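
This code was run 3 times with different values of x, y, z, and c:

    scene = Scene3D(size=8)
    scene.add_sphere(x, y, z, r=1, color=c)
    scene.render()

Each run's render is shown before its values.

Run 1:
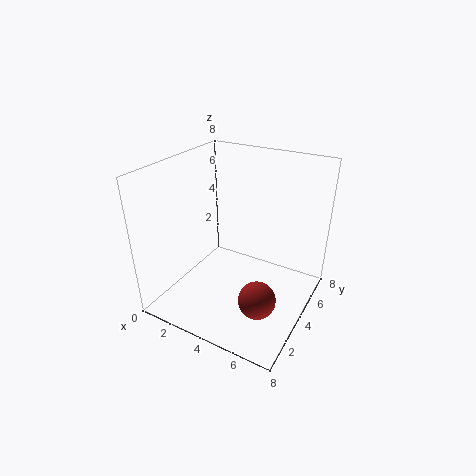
x = 6; y = 2.5; z = 1.5; c = 'brown'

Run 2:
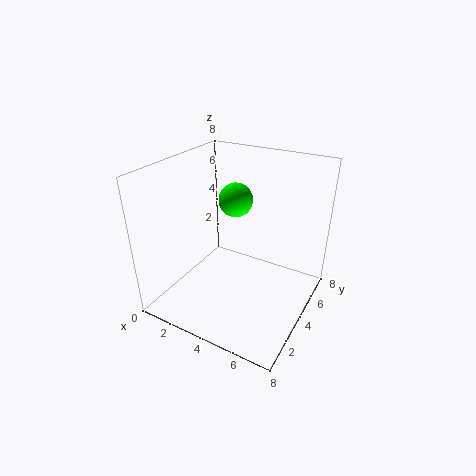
x = 3; y = 5.5; z = 5.5; c = 'lime'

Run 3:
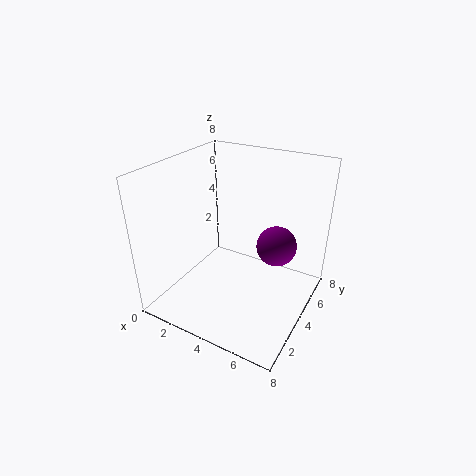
x = 6.5; y = 3.5; z = 4.5; c = 'purple'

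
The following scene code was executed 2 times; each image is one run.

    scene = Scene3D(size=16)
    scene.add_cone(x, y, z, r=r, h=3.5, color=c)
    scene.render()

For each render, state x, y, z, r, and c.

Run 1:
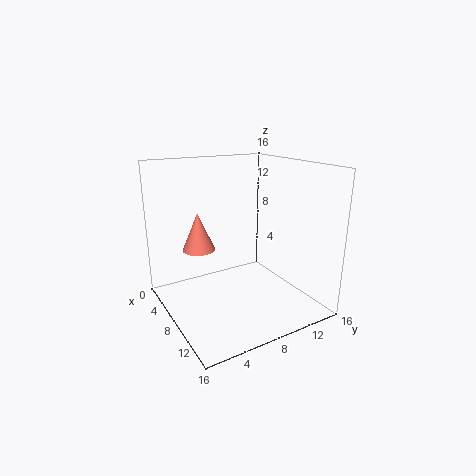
x = 11, y = 2, z = 9, r = 1.5, c = 'salmon'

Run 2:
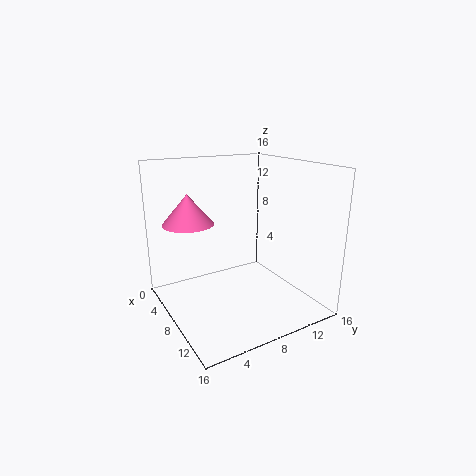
x = 3.5, y = 4, z = 9, r = 3, c = 'hotpink'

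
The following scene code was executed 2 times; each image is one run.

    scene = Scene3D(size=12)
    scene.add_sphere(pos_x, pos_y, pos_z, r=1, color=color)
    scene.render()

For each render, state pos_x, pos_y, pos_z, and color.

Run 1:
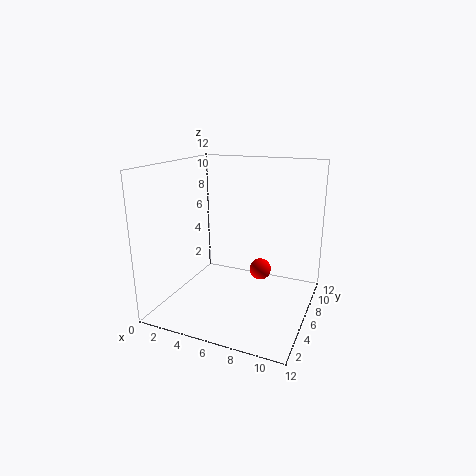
pos_x = 7, pos_y = 9, pos_z = 2, color = 'red'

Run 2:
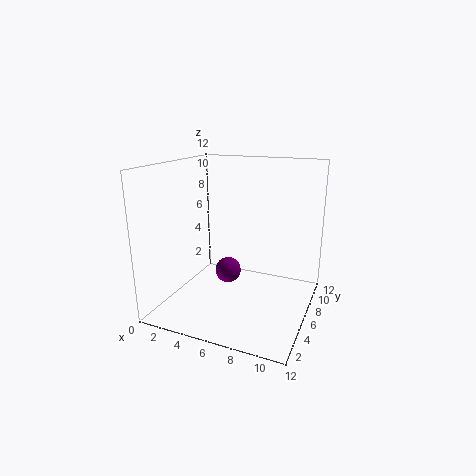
pos_x = 6, pos_y = 4, pos_z = 4, color = 'purple'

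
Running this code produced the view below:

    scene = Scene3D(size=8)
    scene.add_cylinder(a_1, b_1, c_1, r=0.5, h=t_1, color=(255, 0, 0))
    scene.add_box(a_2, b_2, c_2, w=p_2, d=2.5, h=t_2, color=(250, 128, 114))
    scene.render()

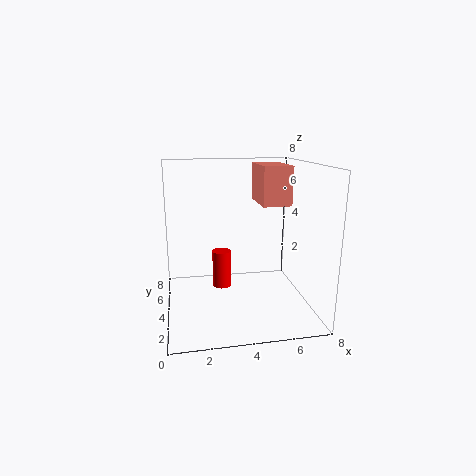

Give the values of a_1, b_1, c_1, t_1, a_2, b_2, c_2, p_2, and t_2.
a_1 = 3, b_1 = 3.5, c_1 = 1.5, t_1 = 2, a_2 = 5, b_2 = 2.5, c_2 = 6, p_2 = 1.5, t_2 = 2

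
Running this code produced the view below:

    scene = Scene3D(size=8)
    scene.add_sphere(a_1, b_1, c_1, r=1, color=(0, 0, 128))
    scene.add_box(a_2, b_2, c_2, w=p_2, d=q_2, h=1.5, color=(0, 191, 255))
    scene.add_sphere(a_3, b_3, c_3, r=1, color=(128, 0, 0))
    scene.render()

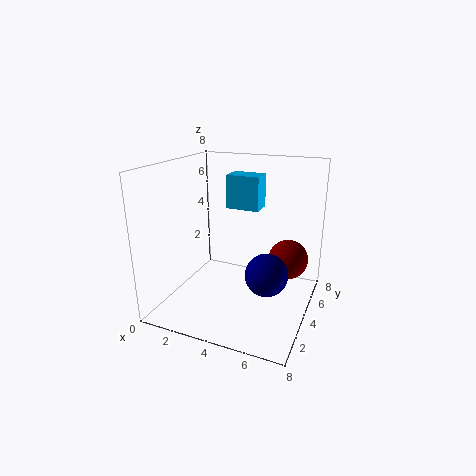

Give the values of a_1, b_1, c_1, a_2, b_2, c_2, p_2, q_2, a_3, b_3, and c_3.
a_1 = 6.5
b_1 = 1.5
c_1 = 3.5
a_2 = 4.5
b_2 = 1.5
c_2 = 6.5
p_2 = 1.5
q_2 = 1
a_3 = 7
b_3 = 3.5
c_3 = 3.5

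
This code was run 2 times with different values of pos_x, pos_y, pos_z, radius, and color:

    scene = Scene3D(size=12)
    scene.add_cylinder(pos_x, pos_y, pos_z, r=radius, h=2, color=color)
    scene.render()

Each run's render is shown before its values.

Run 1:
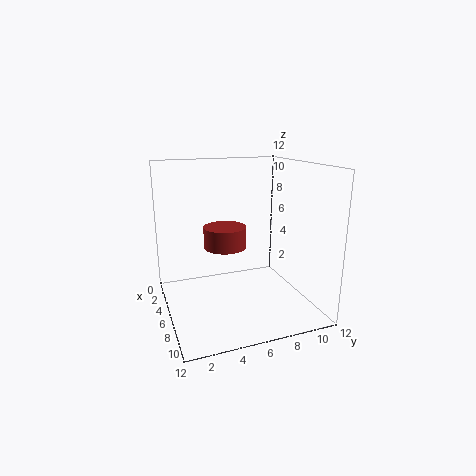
pos_x = 2.5, pos_y = 6, pos_z = 4, radius = 2, color = 'brown'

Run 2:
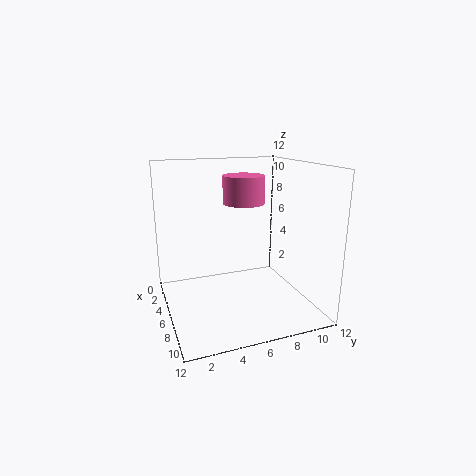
pos_x = 8.5, pos_y = 5.5, pos_z = 9.5, radius = 1.5, color = 'hotpink'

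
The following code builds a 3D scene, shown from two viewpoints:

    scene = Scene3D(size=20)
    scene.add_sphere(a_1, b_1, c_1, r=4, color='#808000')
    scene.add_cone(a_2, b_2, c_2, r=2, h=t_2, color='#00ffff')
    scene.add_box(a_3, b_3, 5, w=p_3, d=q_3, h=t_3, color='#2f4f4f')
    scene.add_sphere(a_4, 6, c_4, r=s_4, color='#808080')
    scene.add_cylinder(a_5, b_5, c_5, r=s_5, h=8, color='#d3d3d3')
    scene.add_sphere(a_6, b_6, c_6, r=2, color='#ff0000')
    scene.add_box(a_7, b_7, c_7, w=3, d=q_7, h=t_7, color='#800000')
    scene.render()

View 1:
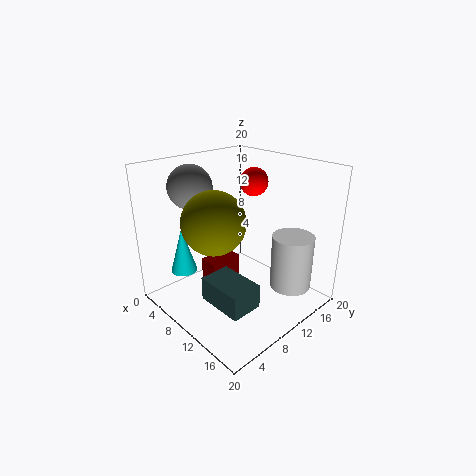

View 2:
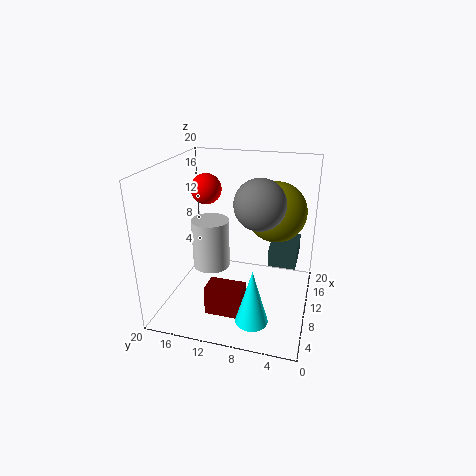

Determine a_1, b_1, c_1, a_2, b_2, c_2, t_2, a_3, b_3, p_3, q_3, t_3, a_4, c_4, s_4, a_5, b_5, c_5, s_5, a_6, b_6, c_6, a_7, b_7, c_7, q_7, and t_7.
a_1 = 11; b_1 = 5; c_1 = 14; a_2 = 2; b_2 = 6; c_2 = 3; t_2 = 7; a_3 = 12; b_3 = 2; p_3 = 6; q_3 = 4; t_3 = 3; a_4 = 5; c_4 = 17; s_4 = 3; a_5 = 15; b_5 = 16; c_5 = 2; s_5 = 3; a_6 = 9; b_6 = 14; c_6 = 17; a_7 = 4; b_7 = 8; c_7 = 1; q_7 = 5; t_7 = 4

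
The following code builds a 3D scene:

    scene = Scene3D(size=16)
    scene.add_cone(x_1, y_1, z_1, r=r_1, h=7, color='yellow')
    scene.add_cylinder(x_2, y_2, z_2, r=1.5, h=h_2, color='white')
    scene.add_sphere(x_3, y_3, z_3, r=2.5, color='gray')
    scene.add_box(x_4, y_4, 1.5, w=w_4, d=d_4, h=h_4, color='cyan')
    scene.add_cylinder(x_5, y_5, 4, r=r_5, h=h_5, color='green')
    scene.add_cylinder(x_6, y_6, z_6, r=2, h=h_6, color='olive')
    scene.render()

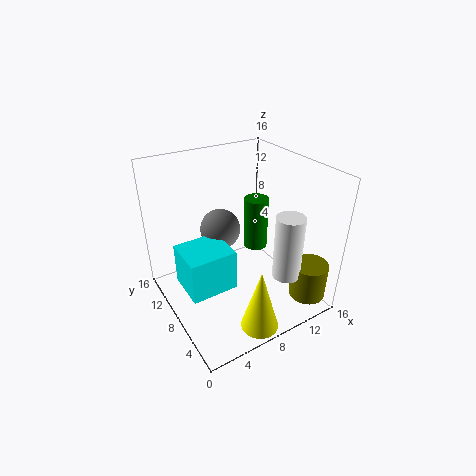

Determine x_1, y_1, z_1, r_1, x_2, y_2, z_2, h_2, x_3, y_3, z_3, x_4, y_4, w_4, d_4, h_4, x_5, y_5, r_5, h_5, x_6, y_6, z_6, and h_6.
x_1 = 7
y_1 = 2
z_1 = 0.5
r_1 = 2
x_2 = 11
y_2 = 3
z_2 = 5
h_2 = 7
x_3 = 8.5
y_3 = 13
z_3 = 6.5
x_4 = 2
y_4 = 7.5
w_4 = 5.5
d_4 = 5
h_4 = 5
x_5 = 12.5
y_5 = 11
r_5 = 1.5
h_5 = 6.5
x_6 = 13.5
y_6 = 2
z_6 = 2
h_6 = 4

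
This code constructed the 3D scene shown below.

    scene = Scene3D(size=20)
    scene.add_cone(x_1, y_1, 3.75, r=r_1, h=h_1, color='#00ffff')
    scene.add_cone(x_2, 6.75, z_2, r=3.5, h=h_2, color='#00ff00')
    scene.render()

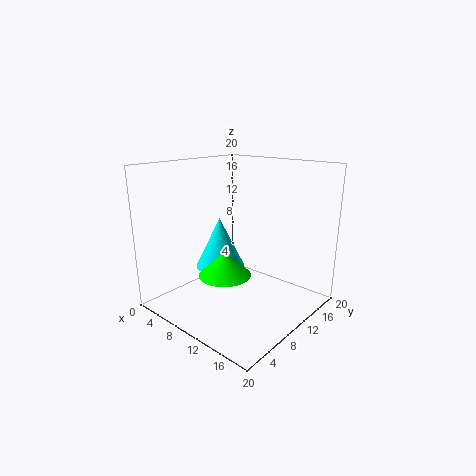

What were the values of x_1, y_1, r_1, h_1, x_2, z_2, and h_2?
x_1 = 4.75, y_1 = 11.75, r_1 = 3.75, h_1 = 7.75, x_2 = 10.5, z_2 = 5.75, h_2 = 3.25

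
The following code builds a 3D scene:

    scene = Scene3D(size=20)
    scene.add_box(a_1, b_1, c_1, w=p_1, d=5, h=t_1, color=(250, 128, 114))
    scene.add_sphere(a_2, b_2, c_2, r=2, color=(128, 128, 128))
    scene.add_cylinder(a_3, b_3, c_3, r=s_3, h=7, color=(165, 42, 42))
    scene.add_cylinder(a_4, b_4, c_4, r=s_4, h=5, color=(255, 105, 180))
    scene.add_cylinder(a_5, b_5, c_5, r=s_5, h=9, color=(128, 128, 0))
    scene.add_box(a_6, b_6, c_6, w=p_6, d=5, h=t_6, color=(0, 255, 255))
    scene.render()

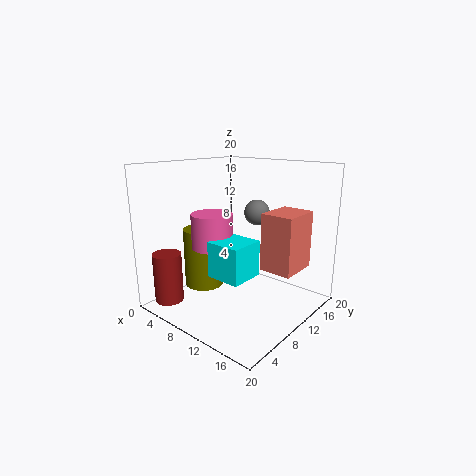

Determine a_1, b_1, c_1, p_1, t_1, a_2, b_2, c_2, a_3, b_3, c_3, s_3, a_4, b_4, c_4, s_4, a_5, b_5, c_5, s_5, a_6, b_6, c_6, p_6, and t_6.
a_1 = 16, b_1 = 7, c_1 = 8, p_1 = 4, t_1 = 7, a_2 = 8, b_2 = 17, c_2 = 12, a_3 = 3, b_3 = 3, c_3 = 1, s_3 = 2, a_4 = 6, b_4 = 9, c_4 = 8, s_4 = 3, a_5 = 3, b_5 = 10, c_5 = 1, s_5 = 3, a_6 = 8, b_6 = 6, c_6 = 5, p_6 = 5, t_6 = 5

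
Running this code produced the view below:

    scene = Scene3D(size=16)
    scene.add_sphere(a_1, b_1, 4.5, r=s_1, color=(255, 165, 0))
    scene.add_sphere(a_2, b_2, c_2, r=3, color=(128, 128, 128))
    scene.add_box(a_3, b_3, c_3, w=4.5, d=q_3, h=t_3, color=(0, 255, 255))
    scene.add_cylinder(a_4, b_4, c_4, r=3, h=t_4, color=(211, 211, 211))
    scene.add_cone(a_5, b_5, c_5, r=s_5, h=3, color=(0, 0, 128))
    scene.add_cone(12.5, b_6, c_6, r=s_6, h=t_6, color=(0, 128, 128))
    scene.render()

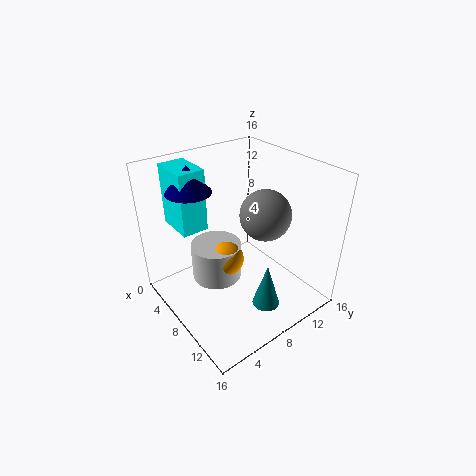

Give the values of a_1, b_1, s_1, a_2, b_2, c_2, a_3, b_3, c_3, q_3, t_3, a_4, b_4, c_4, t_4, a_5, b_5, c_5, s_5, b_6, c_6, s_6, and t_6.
a_1 = 6.5, b_1 = 7.5, s_1 = 2, a_2 = 8, b_2 = 12, c_2 = 9.5, a_3 = 0.5, b_3 = 3, c_3 = 8.5, q_3 = 3, t_3 = 7, a_4 = 5, b_4 = 7, c_4 = 1.5, t_4 = 4.5, a_5 = 4, b_5 = 4.5, c_5 = 13, s_5 = 2.5, b_6 = 8.5, c_6 = 1.5, s_6 = 1.5, t_6 = 5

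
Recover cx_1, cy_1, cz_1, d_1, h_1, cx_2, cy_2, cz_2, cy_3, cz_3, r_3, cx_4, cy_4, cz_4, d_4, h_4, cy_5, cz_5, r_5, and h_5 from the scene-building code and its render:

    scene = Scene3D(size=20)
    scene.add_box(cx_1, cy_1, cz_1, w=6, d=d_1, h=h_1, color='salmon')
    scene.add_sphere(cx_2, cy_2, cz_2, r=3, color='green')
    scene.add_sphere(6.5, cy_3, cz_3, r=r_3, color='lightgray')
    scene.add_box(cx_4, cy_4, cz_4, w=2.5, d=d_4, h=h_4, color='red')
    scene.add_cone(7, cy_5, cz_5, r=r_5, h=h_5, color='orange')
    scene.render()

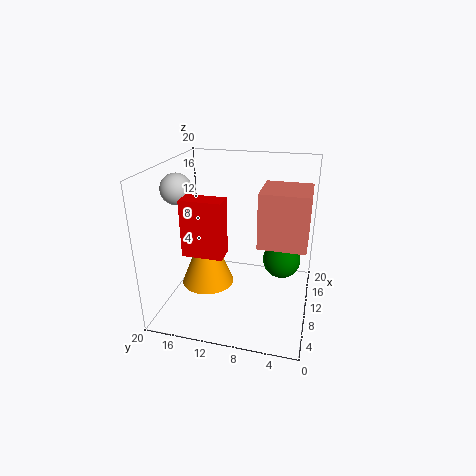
cx_1 = 5.5, cy_1 = 0.5, cz_1 = 11, d_1 = 6, h_1 = 7, cx_2 = 17, cy_2 = 4.5, cz_2 = 3.5, cy_3 = 17, cz_3 = 17.5, r_3 = 2, cx_4 = 2.5, cy_4 = 10, cz_4 = 10.5, d_4 = 5, h_4 = 7, cy_5 = 13.5, cz_5 = 4.5, r_5 = 3.5, h_5 = 8.5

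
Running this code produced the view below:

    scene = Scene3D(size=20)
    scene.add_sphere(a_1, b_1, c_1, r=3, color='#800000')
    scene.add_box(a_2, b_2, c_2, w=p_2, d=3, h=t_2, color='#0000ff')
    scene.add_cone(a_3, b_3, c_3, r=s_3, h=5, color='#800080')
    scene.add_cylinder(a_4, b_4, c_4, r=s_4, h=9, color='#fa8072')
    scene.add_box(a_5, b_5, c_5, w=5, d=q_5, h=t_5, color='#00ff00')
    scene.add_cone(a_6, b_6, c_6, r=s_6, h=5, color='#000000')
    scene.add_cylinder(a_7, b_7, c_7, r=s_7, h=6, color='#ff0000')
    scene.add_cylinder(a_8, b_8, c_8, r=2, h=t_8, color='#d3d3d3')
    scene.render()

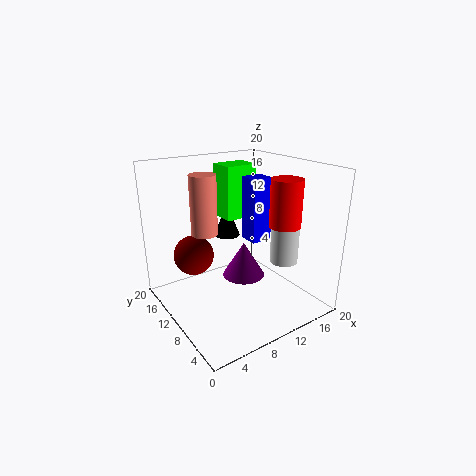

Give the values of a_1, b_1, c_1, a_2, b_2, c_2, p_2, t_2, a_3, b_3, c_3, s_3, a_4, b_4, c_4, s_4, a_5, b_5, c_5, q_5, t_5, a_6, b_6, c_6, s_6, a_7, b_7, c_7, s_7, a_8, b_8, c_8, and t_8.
a_1 = 6
b_1 = 16
c_1 = 6
a_2 = 12
b_2 = 9
c_2 = 9
p_2 = 3
t_2 = 9
a_3 = 11
b_3 = 10
c_3 = 4
s_3 = 3
a_4 = 8
b_4 = 16
c_4 = 9
s_4 = 2
a_5 = 11
b_5 = 14
c_5 = 11
q_5 = 4
t_5 = 8
a_6 = 12
b_6 = 16
c_6 = 8
s_6 = 2
a_7 = 13
b_7 = 4
c_7 = 13
s_7 = 2
a_8 = 16
b_8 = 7
c_8 = 6
t_8 = 10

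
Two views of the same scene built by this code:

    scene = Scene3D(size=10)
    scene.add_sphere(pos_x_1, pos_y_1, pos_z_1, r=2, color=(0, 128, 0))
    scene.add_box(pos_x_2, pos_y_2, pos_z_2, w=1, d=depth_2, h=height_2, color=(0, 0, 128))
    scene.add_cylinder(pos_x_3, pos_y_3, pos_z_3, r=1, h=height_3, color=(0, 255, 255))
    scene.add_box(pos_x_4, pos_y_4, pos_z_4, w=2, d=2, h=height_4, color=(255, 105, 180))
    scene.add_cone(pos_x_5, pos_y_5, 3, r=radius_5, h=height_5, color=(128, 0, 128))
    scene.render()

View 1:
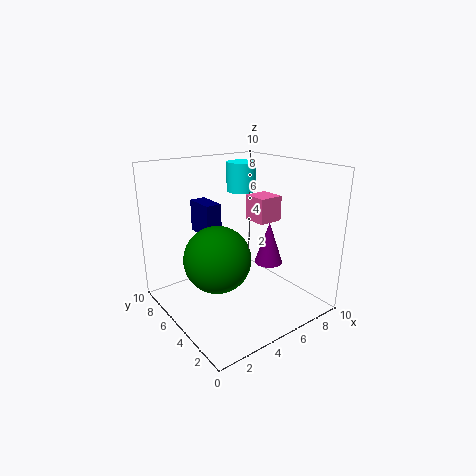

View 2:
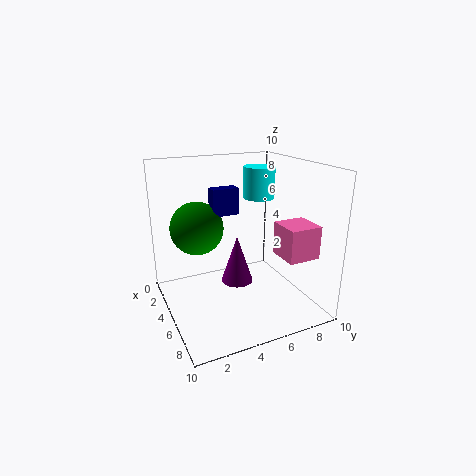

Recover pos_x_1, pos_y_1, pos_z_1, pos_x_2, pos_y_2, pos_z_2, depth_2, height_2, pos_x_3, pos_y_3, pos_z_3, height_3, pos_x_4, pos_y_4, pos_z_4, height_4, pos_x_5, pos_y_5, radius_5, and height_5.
pos_x_1 = 2, pos_y_1 = 3, pos_z_1 = 5, pos_x_2 = 2, pos_y_2 = 4, pos_z_2 = 6, depth_2 = 2, height_2 = 2, pos_x_3 = 6, pos_y_3 = 6, pos_z_3 = 8, height_3 = 2, pos_x_4 = 8, pos_y_4 = 6, pos_z_4 = 5, height_4 = 2, pos_x_5 = 7, pos_y_5 = 4, radius_5 = 1, height_5 = 3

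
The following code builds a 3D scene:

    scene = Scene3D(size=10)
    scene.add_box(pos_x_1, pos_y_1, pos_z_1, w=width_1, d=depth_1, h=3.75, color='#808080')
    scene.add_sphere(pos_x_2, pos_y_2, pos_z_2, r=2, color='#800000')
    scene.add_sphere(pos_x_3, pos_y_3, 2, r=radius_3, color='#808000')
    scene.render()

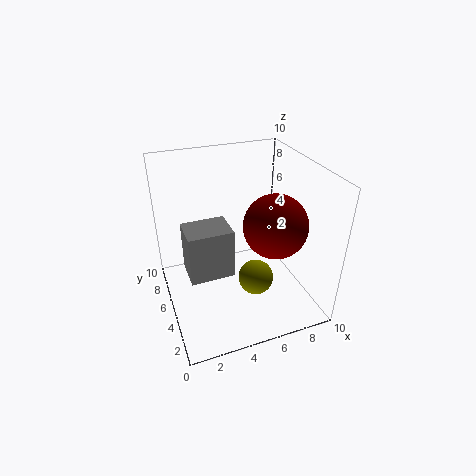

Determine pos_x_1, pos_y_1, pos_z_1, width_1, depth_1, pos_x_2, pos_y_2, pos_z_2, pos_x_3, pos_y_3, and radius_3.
pos_x_1 = 1.5
pos_y_1 = 5
pos_z_1 = 1.75
width_1 = 3.25
depth_1 = 2.5
pos_x_2 = 6.5
pos_y_2 = 2.5
pos_z_2 = 7
pos_x_3 = 6
pos_y_3 = 4
radius_3 = 1.25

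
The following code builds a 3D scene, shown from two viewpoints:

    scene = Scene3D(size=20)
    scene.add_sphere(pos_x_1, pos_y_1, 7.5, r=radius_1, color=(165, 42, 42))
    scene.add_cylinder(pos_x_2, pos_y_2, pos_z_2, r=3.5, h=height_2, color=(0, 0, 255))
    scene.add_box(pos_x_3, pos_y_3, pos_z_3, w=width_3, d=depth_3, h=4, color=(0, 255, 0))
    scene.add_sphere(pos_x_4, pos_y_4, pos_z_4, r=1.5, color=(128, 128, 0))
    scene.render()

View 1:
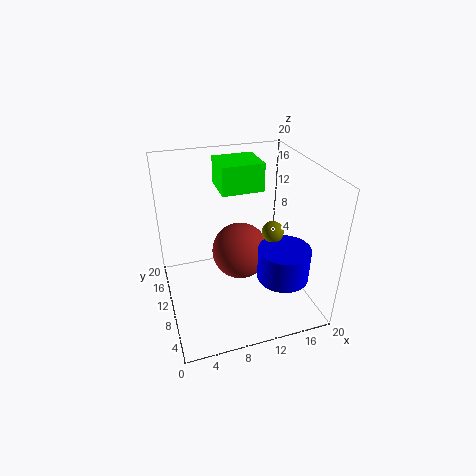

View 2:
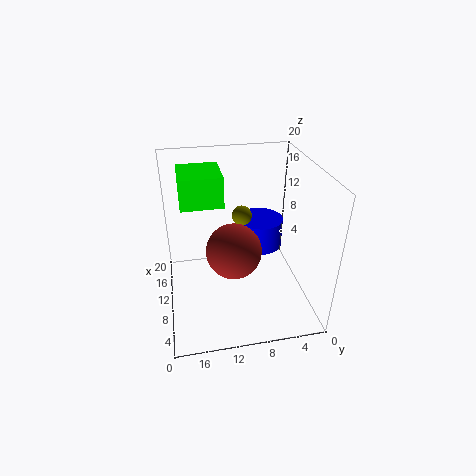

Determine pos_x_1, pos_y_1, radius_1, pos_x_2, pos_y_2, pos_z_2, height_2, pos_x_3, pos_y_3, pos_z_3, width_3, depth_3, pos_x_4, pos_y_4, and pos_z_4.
pos_x_1 = 10.5, pos_y_1 = 10.5, radius_1 = 4, pos_x_2 = 15, pos_y_2 = 5.5, pos_z_2 = 5.5, height_2 = 4.5, pos_x_3 = 8.5, pos_y_3 = 12, pos_z_3 = 15.5, width_3 = 6, depth_3 = 5.5, pos_x_4 = 14.5, pos_y_4 = 8.5, pos_z_4 = 11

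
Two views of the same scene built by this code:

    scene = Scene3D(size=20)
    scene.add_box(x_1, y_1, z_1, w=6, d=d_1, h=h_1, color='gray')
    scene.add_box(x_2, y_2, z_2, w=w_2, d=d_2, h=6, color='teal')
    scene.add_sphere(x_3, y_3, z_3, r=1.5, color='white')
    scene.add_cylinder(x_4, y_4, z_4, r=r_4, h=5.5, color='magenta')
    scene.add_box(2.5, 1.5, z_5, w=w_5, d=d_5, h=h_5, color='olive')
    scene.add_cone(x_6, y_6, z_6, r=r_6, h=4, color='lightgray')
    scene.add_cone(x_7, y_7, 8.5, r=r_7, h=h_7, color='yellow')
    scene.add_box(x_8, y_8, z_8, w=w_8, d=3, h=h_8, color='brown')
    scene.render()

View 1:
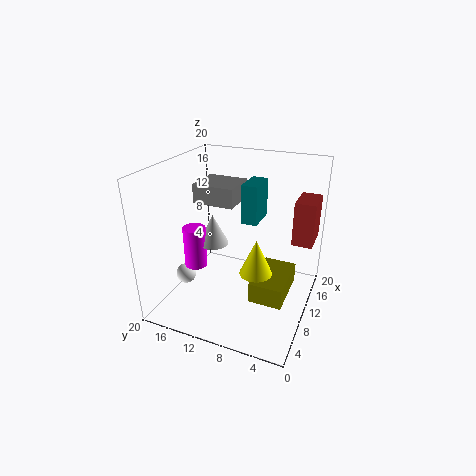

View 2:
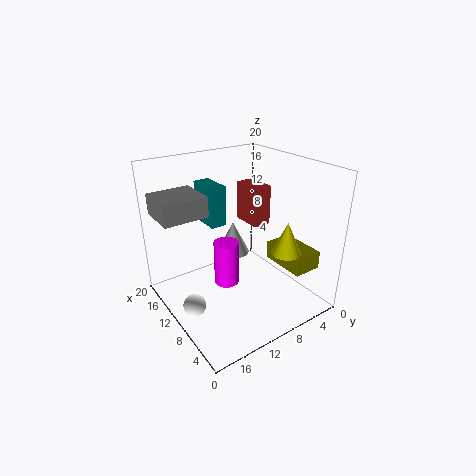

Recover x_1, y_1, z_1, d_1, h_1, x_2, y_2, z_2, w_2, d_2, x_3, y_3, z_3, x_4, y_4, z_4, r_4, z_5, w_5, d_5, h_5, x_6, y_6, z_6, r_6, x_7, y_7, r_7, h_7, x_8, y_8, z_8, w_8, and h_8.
x_1 = 13.5; y_1 = 12.5; z_1 = 12.5; d_1 = 6.5; h_1 = 3; x_2 = 14.5; y_2 = 9; z_2 = 10; w_2 = 5; d_2 = 2.5; x_3 = 8.5; y_3 = 18; z_3 = 3; x_4 = 6; y_4 = 14.5; z_4 = 7; r_4 = 1.5; z_5 = 6; w_5 = 6.5; d_5 = 4; h_5 = 2.5; x_6 = 7.5; y_6 = 12.5; z_6 = 10; r_6 = 2; x_7 = 5; y_7 = 5.5; r_7 = 2; h_7 = 4.5; x_8 = 14.5; y_8 = 0.5; z_8 = 8; w_8 = 5; h_8 = 6.5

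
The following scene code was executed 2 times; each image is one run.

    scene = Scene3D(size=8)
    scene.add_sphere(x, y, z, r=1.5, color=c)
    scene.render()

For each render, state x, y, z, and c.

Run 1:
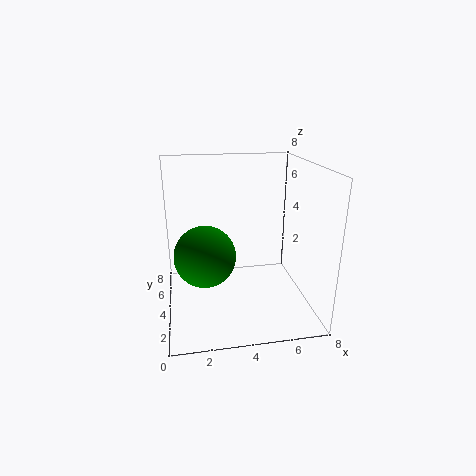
x = 2; y = 2; z = 4; c = 'green'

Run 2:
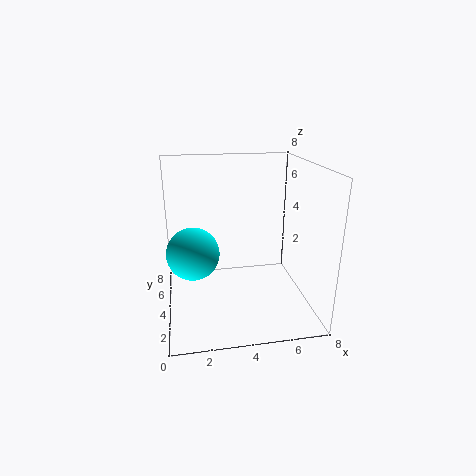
x = 1.5; y = 4.5; z = 3; c = 'cyan'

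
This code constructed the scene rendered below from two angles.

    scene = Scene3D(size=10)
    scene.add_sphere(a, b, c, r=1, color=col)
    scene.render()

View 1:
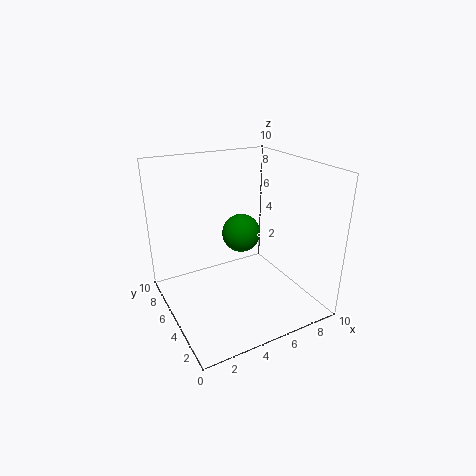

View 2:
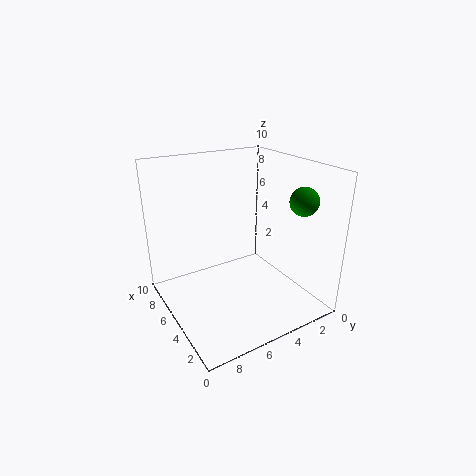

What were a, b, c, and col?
a = 3, b = 1, c = 7.5, col = 'green'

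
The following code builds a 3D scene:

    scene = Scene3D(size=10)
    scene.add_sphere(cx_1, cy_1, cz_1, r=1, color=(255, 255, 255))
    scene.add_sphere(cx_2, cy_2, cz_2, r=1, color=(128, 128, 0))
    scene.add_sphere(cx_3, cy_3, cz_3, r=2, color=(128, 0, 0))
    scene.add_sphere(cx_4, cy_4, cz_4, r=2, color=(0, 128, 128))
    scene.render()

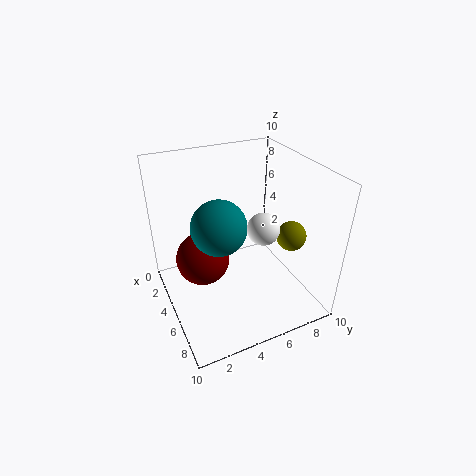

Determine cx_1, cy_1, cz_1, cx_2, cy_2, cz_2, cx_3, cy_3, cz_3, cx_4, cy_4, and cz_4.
cx_1 = 7.5, cy_1 = 5.5, cz_1 = 7, cx_2 = 7, cy_2 = 8, cz_2 = 5.5, cx_3 = 3, cy_3 = 3, cz_3 = 2.5, cx_4 = 4, cy_4 = 4, cz_4 = 5.5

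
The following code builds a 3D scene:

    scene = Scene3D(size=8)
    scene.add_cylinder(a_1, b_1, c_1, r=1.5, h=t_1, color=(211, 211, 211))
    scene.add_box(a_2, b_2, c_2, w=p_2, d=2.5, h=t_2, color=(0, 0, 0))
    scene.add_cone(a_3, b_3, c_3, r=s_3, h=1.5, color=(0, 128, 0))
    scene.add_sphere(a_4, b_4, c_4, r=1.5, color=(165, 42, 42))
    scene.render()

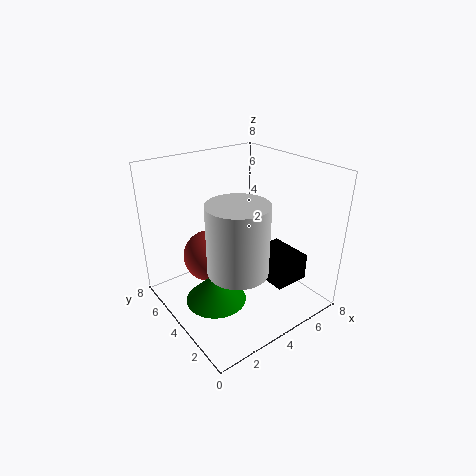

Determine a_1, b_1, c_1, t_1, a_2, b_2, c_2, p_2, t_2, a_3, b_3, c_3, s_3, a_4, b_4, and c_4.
a_1 = 2.5
b_1 = 2
c_1 = 3.5
t_1 = 3.5
a_2 = 5
b_2 = 1.5
c_2 = 1.5
p_2 = 2
t_2 = 1.5
a_3 = 1.5
b_3 = 2.5
c_3 = 2
s_3 = 1.5
a_4 = 3
b_4 = 5.5
c_4 = 2.5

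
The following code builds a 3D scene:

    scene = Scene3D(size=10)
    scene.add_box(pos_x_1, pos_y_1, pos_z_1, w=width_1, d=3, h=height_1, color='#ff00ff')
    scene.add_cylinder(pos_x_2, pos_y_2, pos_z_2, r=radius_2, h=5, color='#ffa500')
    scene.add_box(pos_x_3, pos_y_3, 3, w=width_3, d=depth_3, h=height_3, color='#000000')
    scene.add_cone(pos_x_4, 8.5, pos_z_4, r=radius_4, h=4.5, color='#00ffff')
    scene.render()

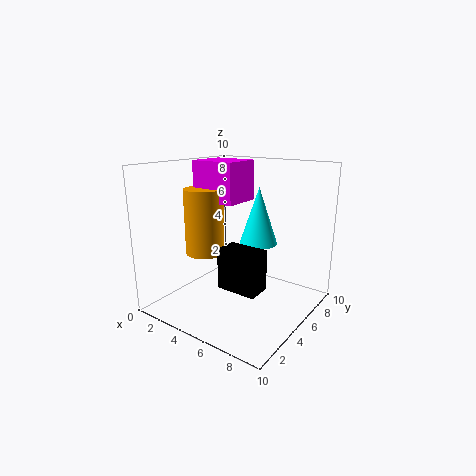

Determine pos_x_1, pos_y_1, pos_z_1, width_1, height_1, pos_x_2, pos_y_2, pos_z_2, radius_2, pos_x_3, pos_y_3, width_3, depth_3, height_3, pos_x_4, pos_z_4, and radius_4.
pos_x_1 = 0.5; pos_y_1 = 5.5; pos_z_1 = 7; width_1 = 3.5; height_1 = 3; pos_x_2 = 1.5; pos_y_2 = 5.5; pos_z_2 = 3; radius_2 = 1.5; pos_x_3 = 6; pos_y_3 = 1.5; width_3 = 2.5; depth_3 = 1.5; height_3 = 2.5; pos_x_4 = 4.5; pos_z_4 = 3.5; radius_4 = 1.5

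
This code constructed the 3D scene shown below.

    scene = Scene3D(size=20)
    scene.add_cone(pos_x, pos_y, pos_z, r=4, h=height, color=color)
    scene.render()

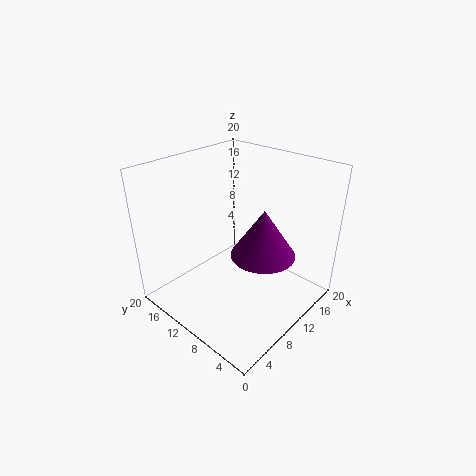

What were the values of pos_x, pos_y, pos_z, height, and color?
pos_x = 8.5; pos_y = 4.5; pos_z = 10.5; height = 6; color = 'purple'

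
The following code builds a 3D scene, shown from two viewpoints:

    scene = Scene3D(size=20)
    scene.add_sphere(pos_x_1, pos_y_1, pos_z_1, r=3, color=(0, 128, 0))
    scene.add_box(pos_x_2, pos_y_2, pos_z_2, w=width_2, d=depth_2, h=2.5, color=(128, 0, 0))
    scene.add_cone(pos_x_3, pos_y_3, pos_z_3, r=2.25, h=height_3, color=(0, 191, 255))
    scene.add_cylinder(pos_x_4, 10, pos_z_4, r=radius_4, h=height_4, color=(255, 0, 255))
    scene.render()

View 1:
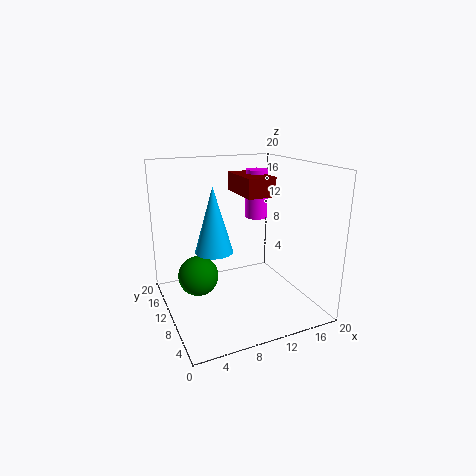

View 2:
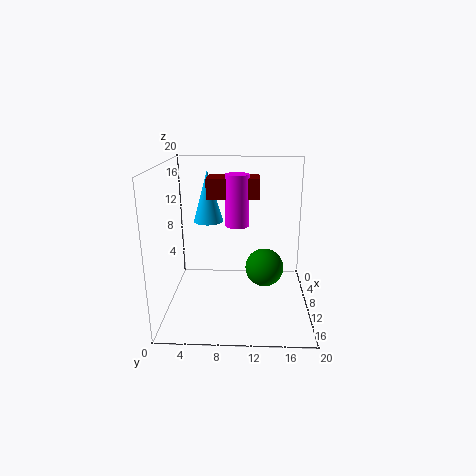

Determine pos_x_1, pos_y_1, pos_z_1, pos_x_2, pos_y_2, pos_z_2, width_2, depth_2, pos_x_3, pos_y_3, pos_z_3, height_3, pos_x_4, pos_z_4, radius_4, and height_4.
pos_x_1 = 5.25
pos_y_1 = 14
pos_z_1 = 3.25
pos_x_2 = 9.75
pos_y_2 = 6.25
pos_z_2 = 16.25
width_2 = 3.75
depth_2 = 6.5
pos_x_3 = 4.75
pos_y_3 = 5.25
pos_z_3 = 10.75
height_3 = 7.75
pos_x_4 = 12.75
pos_z_4 = 12.75
radius_4 = 1.5
height_4 = 6.5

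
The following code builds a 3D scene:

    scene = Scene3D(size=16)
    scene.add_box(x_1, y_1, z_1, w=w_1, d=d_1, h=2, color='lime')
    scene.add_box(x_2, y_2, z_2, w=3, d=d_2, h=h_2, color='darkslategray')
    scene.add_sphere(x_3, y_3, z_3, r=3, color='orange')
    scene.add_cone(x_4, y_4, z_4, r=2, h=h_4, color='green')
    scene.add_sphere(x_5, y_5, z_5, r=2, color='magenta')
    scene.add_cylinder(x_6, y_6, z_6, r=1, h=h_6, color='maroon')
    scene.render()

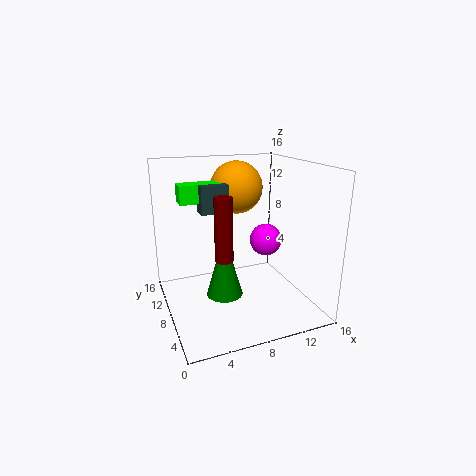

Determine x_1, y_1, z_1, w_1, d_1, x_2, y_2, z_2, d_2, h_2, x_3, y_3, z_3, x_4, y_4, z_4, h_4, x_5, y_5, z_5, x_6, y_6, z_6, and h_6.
x_1 = 2
y_1 = 9
z_1 = 12
w_1 = 5
d_1 = 2
x_2 = 4
y_2 = 8
z_2 = 11
d_2 = 2
h_2 = 3
x_3 = 9
y_3 = 11
z_3 = 13
x_4 = 6
y_4 = 7
z_4 = 2
h_4 = 7
x_5 = 13
y_5 = 11
z_5 = 6
x_6 = 6
y_6 = 7
z_6 = 6
h_6 = 7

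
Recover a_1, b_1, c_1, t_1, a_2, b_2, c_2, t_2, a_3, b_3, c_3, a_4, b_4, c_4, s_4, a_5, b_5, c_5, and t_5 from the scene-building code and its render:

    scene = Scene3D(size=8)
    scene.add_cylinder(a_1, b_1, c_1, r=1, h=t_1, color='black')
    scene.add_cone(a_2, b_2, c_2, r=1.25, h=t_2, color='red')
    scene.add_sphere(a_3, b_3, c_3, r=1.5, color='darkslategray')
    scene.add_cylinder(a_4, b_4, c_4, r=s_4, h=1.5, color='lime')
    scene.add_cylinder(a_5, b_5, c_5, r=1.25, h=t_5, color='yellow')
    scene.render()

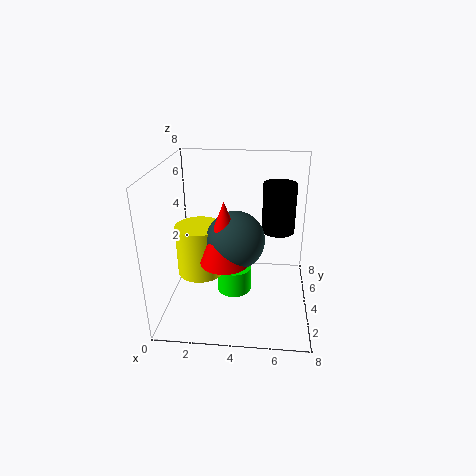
a_1 = 6.25, b_1 = 6.25, c_1 = 3.5, t_1 = 3, a_2 = 3.5, b_2 = 2.25, c_2 = 3.5, t_2 = 3.25, a_3 = 4, b_3 = 2.75, c_3 = 4.5, a_4 = 3.75, b_4 = 4.25, c_4 = 0.5, s_4 = 1, a_5 = 2, b_5 = 3.25, c_5 = 2.25, t_5 = 2.75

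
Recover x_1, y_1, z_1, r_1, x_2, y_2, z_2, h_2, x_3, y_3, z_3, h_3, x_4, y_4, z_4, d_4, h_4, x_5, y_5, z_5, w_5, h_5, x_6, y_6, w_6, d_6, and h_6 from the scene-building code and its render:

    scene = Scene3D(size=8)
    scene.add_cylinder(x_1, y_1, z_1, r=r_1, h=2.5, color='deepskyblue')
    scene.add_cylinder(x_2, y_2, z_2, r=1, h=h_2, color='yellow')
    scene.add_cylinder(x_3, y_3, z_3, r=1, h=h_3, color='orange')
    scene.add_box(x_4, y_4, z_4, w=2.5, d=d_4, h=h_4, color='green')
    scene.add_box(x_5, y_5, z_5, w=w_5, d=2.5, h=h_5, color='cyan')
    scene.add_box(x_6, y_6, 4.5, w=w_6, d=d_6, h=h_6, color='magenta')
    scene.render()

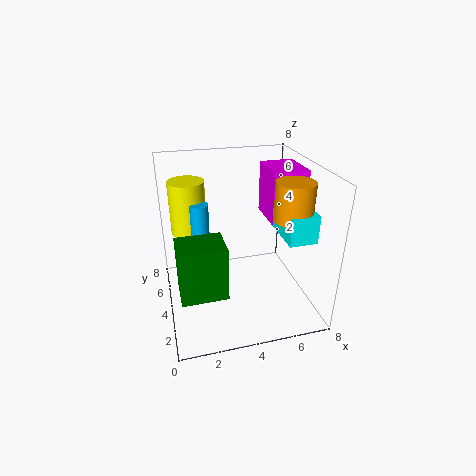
x_1 = 2, y_1 = 4.5, z_1 = 3.5, r_1 = 0.5, x_2 = 1.5, y_2 = 5.5, z_2 = 4, h_2 = 3, x_3 = 6.5, y_3 = 2.5, z_3 = 5.5, h_3 = 2, x_4 = 0.5, y_4 = 2, z_4 = 1.5, d_4 = 2, h_4 = 3, x_5 = 6, y_5 = 1.5, z_5 = 4.5, w_5 = 1.5, h_5 = 1.5, x_6 = 6, y_6 = 4, w_6 = 2, d_6 = 2.5, h_6 = 3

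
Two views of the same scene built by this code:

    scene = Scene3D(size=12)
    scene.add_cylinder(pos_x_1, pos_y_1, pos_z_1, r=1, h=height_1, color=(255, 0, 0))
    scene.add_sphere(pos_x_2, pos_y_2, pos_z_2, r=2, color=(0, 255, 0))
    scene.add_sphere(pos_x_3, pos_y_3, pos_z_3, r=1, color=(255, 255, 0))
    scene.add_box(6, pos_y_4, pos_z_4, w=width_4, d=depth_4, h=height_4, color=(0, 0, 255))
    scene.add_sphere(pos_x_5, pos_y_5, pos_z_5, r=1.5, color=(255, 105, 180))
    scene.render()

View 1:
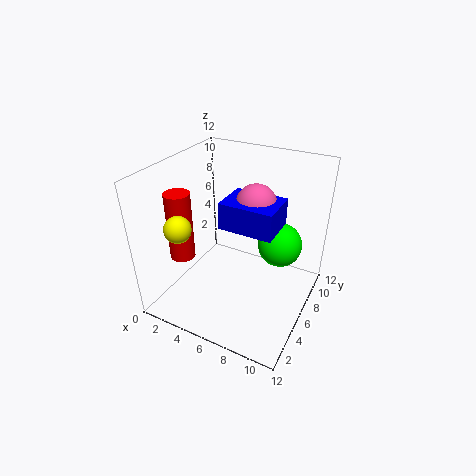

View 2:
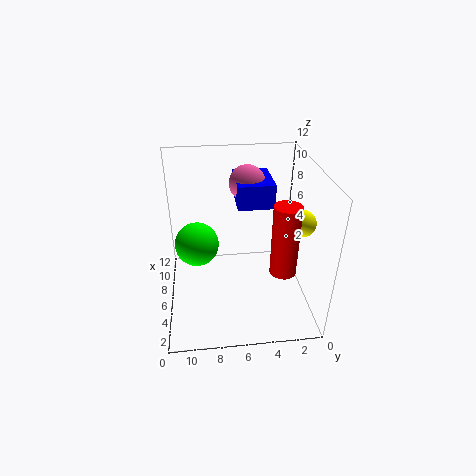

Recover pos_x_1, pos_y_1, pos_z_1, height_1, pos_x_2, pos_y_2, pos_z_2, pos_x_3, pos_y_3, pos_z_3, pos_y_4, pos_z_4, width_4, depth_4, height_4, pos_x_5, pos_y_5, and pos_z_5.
pos_x_1 = 2.5; pos_y_1 = 3; pos_z_1 = 5; height_1 = 5.5; pos_x_2 = 8.5; pos_y_2 = 9.5; pos_z_2 = 4; pos_x_3 = 3.5; pos_y_3 = 1.5; pos_z_3 = 8.5; pos_y_4 = 3; pos_z_4 = 8.5; width_4 = 4; depth_4 = 3; height_4 = 2; pos_x_5 = 8; pos_y_5 = 5; pos_z_5 = 10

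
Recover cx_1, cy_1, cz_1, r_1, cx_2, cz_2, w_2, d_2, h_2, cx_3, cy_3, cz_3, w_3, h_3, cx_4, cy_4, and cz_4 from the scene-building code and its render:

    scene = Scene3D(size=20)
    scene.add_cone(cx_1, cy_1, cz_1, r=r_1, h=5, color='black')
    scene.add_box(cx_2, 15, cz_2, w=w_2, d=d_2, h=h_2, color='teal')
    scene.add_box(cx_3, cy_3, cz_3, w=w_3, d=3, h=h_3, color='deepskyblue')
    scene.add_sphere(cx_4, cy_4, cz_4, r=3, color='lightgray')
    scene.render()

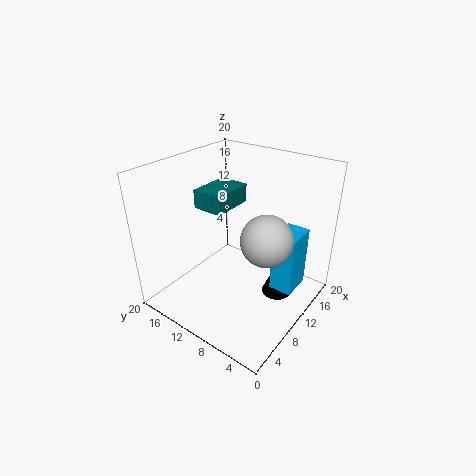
cx_1 = 11, cy_1 = 4, cz_1 = 3, r_1 = 2, cx_2 = 12, cz_2 = 11, w_2 = 7, d_2 = 5, h_2 = 3, cx_3 = 9, cy_3 = 1, cz_3 = 5, w_3 = 4, h_3 = 8, cx_4 = 6, cy_4 = 3, cz_4 = 14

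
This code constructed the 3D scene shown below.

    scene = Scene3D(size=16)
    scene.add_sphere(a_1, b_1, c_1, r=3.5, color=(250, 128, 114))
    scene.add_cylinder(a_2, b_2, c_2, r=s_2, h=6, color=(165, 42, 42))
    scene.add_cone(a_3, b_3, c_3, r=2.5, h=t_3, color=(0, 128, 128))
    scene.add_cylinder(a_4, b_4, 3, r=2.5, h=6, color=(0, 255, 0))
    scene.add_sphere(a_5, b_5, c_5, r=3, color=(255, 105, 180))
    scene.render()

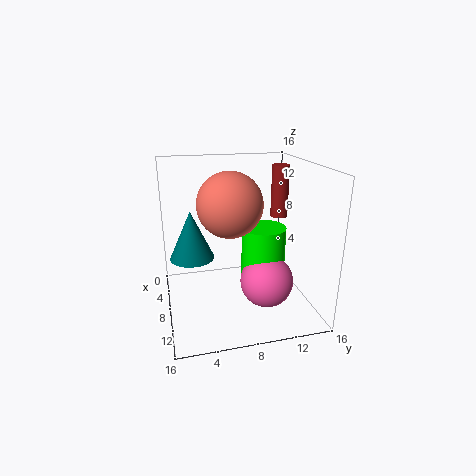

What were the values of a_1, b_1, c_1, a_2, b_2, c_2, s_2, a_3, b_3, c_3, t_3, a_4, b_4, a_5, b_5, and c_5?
a_1 = 8.5, b_1 = 7, c_1 = 12, a_2 = 6, b_2 = 13.5, c_2 = 9.5, s_2 = 1, a_3 = 6.5, b_3 = 3, c_3 = 5.5, t_3 = 5.5, a_4 = 8, b_4 = 11, a_5 = 9.5, b_5 = 11, c_5 = 3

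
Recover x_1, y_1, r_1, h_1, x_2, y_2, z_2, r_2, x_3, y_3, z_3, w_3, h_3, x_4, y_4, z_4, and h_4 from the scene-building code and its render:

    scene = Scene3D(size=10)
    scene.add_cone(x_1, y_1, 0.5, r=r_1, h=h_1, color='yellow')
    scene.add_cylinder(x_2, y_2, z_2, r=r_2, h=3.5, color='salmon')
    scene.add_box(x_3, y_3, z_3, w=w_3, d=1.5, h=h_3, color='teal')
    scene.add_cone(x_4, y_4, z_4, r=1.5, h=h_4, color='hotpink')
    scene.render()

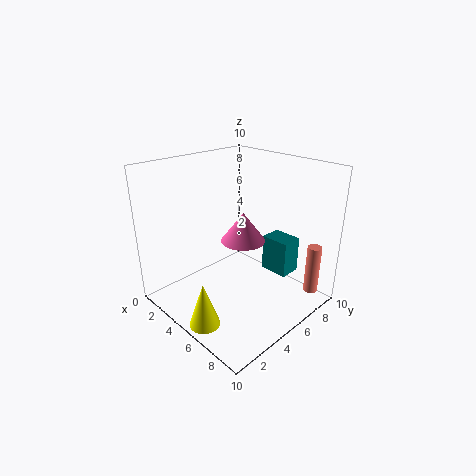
x_1 = 6, y_1 = 1, r_1 = 1, h_1 = 3, x_2 = 9, y_2 = 8.5, z_2 = 1, r_2 = 0.5, x_3 = 6, y_3 = 6.5, z_3 = 2.5, w_3 = 2, h_3 = 2.5, x_4 = 5.5, y_4 = 5, z_4 = 5, h_4 = 2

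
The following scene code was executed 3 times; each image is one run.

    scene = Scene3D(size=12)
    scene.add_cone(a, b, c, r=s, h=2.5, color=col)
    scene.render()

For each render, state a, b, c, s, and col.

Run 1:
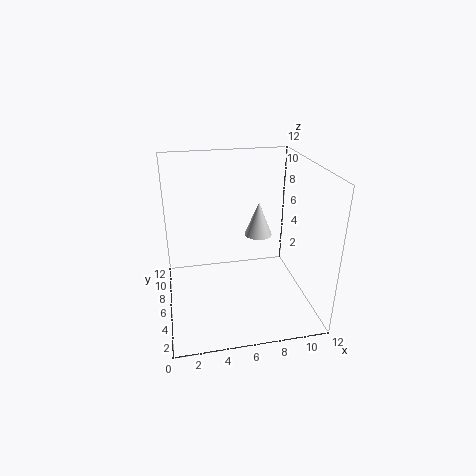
a = 7, b = 3.5, c = 7.5, s = 1, col = 'lightgray'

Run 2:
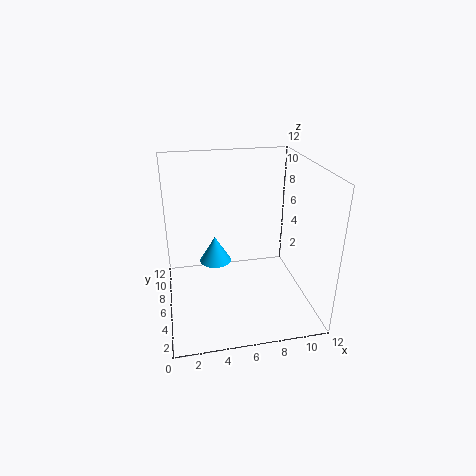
a = 4.5, b = 9.5, c = 2, s = 1.5, col = 'deepskyblue'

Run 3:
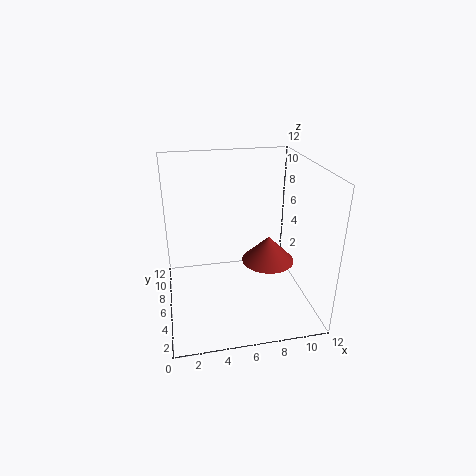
a = 9.5, b = 8.5, c = 2, s = 2.5, col = 'brown'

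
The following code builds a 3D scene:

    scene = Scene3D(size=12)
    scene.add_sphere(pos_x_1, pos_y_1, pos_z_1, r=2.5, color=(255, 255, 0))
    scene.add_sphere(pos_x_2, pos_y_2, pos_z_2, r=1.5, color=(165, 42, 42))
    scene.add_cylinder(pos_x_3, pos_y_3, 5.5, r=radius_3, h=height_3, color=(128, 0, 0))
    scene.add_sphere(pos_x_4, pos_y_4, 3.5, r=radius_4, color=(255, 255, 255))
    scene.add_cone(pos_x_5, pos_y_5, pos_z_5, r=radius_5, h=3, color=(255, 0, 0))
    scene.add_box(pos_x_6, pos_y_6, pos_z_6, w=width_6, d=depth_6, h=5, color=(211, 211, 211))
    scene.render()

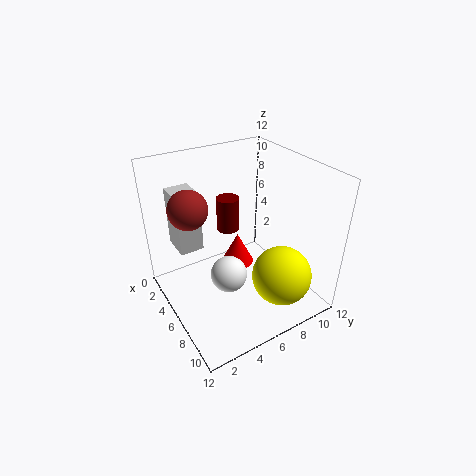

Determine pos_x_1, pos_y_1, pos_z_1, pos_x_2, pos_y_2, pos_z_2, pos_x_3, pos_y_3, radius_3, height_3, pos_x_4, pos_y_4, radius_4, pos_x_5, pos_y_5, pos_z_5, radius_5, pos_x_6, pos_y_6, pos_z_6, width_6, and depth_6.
pos_x_1 = 9, pos_y_1 = 8.5, pos_z_1 = 3, pos_x_2 = 5.5, pos_y_2 = 2, pos_z_2 = 9.5, pos_x_3 = 3.5, pos_y_3 = 6.5, radius_3 = 1, height_3 = 3, pos_x_4 = 7, pos_y_4 = 4.5, radius_4 = 1.5, pos_x_5 = 3.5, pos_y_5 = 7.5, pos_z_5 = 1.5, radius_5 = 1.5, pos_x_6 = 2, pos_y_6 = 1.5, pos_z_6 = 5, width_6 = 2.5, depth_6 = 2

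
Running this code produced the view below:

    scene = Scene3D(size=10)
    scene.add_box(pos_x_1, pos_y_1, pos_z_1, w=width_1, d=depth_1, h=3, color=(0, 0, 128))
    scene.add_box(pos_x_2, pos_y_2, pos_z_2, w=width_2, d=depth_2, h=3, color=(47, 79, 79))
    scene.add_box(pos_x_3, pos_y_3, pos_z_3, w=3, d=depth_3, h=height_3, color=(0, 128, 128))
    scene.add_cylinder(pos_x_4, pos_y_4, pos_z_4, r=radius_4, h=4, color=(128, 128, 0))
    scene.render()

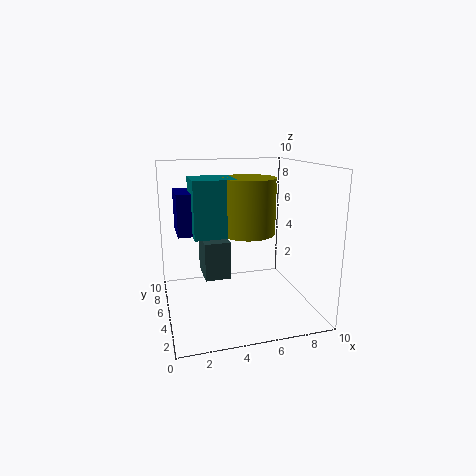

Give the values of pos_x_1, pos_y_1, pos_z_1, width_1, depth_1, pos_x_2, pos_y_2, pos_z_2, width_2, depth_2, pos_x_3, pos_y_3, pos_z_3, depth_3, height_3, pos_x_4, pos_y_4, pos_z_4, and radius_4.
pos_x_1 = 1, pos_y_1 = 6, pos_z_1 = 5, width_1 = 2, depth_1 = 3, pos_x_2 = 3, pos_y_2 = 7, pos_z_2 = 1, width_2 = 2, depth_2 = 3, pos_x_3 = 2, pos_y_3 = 5, pos_z_3 = 5, depth_3 = 3, height_3 = 4, pos_x_4 = 6, pos_y_4 = 6, pos_z_4 = 5, radius_4 = 2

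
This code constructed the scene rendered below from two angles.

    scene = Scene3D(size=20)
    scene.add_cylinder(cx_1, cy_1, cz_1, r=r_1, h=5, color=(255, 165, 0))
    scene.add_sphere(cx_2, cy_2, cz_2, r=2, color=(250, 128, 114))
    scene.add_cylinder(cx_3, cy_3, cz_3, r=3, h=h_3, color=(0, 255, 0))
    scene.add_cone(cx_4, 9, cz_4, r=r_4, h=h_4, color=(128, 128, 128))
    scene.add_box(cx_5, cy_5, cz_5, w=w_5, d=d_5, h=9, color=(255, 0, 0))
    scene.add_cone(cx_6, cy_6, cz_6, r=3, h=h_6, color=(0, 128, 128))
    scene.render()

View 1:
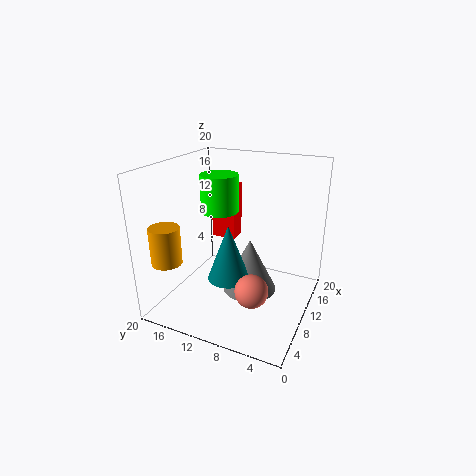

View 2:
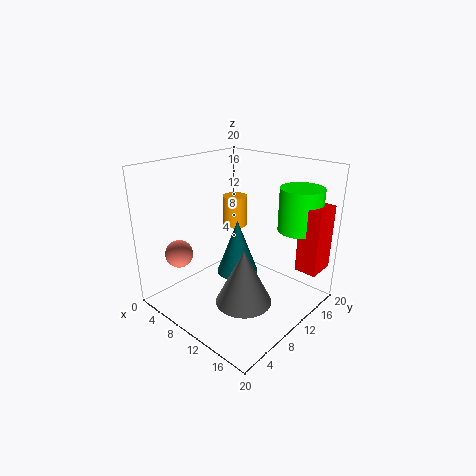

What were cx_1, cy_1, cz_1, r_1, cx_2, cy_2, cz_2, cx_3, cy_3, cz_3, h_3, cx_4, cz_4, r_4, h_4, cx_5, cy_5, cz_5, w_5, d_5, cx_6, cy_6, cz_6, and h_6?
cx_1 = 3
cy_1 = 17
cz_1 = 8
r_1 = 2
cx_2 = 3
cy_2 = 5
cz_2 = 7
cx_3 = 16
cy_3 = 16
cz_3 = 11
h_3 = 6
cx_4 = 12
cz_4 = 1
r_4 = 4
h_4 = 8
cx_5 = 17
cy_5 = 14
cz_5 = 6
w_5 = 3
d_5 = 4
cx_6 = 9
cy_6 = 11
cz_6 = 4
h_6 = 8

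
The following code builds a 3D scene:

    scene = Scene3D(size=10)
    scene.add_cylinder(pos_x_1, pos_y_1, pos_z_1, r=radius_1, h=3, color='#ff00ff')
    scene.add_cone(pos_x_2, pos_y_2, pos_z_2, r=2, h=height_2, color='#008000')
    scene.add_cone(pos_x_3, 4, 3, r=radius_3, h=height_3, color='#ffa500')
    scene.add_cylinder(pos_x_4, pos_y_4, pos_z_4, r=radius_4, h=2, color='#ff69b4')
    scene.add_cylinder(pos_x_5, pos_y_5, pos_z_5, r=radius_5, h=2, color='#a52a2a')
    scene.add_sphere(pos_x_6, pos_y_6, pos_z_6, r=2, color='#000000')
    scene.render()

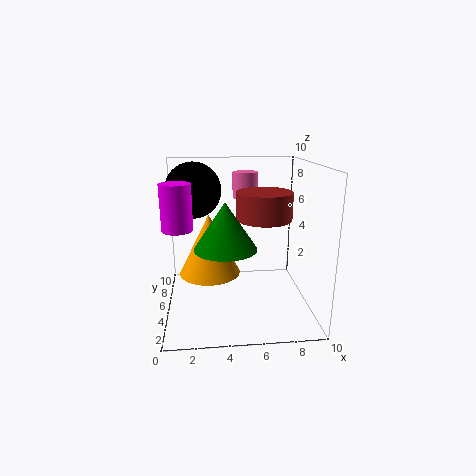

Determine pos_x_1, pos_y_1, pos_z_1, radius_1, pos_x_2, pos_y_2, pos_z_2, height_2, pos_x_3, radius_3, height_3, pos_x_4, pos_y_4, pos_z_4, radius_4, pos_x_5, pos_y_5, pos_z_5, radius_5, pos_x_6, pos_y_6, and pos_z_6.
pos_x_1 = 1, pos_y_1 = 4, pos_z_1 = 6, radius_1 = 1, pos_x_2 = 4, pos_y_2 = 3, pos_z_2 = 5, height_2 = 3, pos_x_3 = 3, radius_3 = 2, height_3 = 4, pos_x_4 = 6, pos_y_4 = 9, pos_z_4 = 7, radius_4 = 1, pos_x_5 = 7, pos_y_5 = 6, pos_z_5 = 6, radius_5 = 2, pos_x_6 = 2, pos_y_6 = 7, pos_z_6 = 8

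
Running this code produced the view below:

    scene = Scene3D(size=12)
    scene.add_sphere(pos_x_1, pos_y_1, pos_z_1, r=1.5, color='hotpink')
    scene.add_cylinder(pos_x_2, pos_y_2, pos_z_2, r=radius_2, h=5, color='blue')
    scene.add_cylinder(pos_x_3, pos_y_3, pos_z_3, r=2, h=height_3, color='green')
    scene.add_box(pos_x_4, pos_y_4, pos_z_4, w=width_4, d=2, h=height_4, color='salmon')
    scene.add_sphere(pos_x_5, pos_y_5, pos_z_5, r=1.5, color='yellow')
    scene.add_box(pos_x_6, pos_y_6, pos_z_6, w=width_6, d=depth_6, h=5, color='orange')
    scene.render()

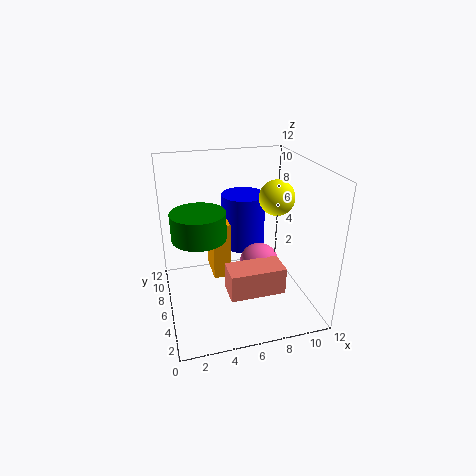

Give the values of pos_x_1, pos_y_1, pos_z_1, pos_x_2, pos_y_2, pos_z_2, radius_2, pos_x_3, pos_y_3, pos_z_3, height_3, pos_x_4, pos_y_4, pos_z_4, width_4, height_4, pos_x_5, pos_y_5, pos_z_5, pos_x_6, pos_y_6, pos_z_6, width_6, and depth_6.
pos_x_1 = 7
pos_y_1 = 3.5
pos_z_1 = 5
pos_x_2 = 7.5
pos_y_2 = 9.5
pos_z_2 = 3.5
radius_2 = 2
pos_x_3 = 2.5
pos_y_3 = 4
pos_z_3 = 7.5
height_3 = 2
pos_x_4 = 4
pos_y_4 = 0.5
pos_z_4 = 4
width_4 = 4
height_4 = 2
pos_x_5 = 9.5
pos_y_5 = 6.5
pos_z_5 = 9
pos_x_6 = 4
pos_y_6 = 6.5
pos_z_6 = 2
width_6 = 1.5
depth_6 = 3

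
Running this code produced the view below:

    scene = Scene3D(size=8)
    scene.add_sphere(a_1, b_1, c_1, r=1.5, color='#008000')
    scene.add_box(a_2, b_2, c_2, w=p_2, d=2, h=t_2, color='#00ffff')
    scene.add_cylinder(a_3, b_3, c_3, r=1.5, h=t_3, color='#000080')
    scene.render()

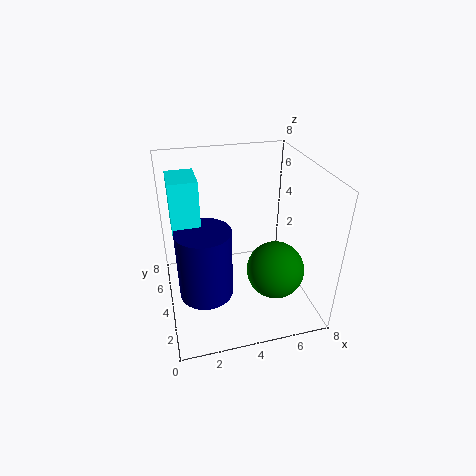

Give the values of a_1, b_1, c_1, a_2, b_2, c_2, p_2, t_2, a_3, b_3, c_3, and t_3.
a_1 = 5.5, b_1 = 2, c_1 = 3, a_2 = 0.5, b_2 = 4, c_2 = 4.5, p_2 = 1.5, t_2 = 3, a_3 = 2, b_3 = 3.5, c_3 = 1, t_3 = 4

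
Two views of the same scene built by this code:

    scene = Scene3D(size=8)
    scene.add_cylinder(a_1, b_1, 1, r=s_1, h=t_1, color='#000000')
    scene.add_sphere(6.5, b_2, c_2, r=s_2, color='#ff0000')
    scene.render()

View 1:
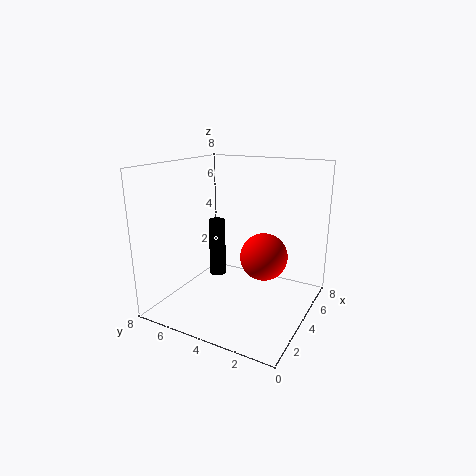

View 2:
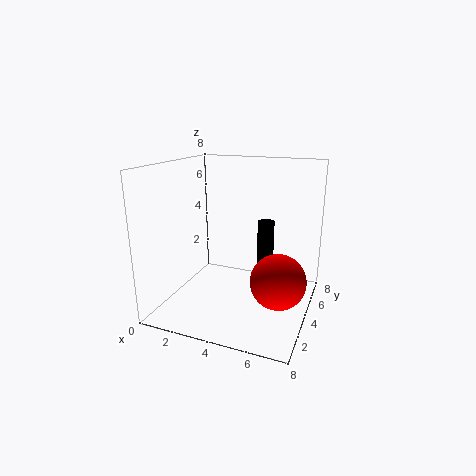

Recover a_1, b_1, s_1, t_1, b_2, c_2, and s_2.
a_1 = 5
b_1 = 6
s_1 = 0.5
t_1 = 3.5
b_2 = 3.5
c_2 = 2
s_2 = 1.5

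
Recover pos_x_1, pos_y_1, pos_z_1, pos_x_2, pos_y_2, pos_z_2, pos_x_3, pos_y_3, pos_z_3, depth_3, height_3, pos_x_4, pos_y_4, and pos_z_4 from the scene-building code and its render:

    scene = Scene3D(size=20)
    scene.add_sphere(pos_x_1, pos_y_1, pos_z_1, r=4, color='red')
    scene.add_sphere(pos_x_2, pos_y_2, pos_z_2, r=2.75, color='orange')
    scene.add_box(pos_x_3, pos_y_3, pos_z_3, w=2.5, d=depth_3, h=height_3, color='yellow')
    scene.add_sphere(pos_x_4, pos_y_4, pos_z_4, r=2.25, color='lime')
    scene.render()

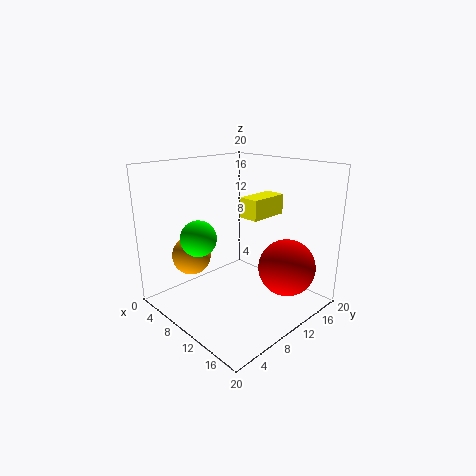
pos_x_1 = 15.25; pos_y_1 = 14.5; pos_z_1 = 5.75; pos_x_2 = 4.75; pos_y_2 = 5.75; pos_z_2 = 7; pos_x_3 = 13; pos_y_3 = 7.5; pos_z_3 = 14.25; depth_3 = 5; height_3 = 2.5; pos_x_4 = 10; pos_y_4 = 3.25; pos_z_4 = 11.75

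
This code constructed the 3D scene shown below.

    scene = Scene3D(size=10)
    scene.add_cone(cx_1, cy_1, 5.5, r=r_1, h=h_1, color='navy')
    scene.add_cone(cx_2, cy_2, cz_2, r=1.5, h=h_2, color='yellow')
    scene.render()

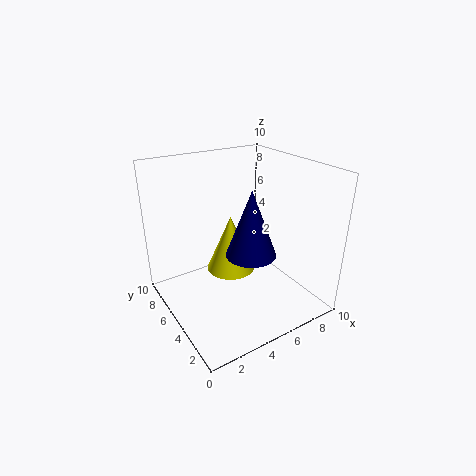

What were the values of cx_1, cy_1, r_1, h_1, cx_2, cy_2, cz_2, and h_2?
cx_1 = 4, cy_1 = 2, r_1 = 1.5, h_1 = 4, cx_2 = 3.5, cy_2 = 3.5, cz_2 = 4, h_2 = 3.5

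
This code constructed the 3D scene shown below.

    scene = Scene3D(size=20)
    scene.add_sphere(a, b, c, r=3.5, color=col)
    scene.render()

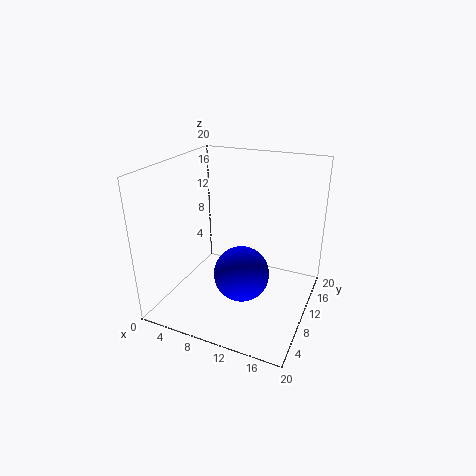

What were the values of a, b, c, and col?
a = 12.5
b = 5.5
c = 7.5
col = 'blue'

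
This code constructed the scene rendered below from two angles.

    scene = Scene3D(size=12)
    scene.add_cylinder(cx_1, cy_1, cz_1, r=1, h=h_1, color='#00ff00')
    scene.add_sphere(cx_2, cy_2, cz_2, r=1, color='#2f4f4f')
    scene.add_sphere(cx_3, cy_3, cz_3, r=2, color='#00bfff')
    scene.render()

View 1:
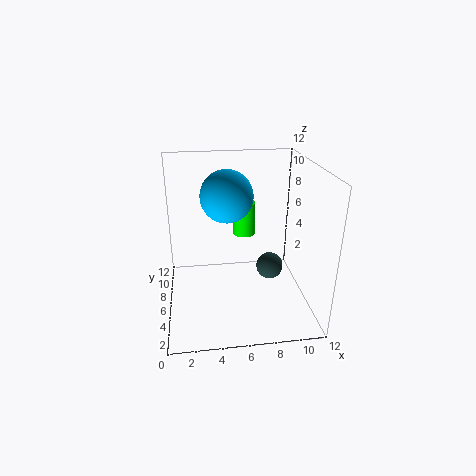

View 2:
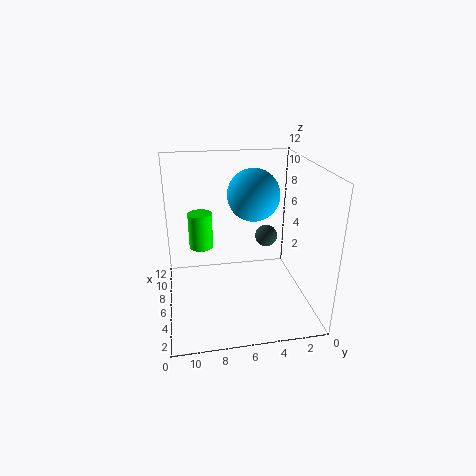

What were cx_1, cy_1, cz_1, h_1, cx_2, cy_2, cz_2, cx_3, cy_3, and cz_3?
cx_1 = 7; cy_1 = 9; cz_1 = 5; h_1 = 3; cx_2 = 8; cy_2 = 3; cz_2 = 5; cx_3 = 5; cy_3 = 5; cz_3 = 10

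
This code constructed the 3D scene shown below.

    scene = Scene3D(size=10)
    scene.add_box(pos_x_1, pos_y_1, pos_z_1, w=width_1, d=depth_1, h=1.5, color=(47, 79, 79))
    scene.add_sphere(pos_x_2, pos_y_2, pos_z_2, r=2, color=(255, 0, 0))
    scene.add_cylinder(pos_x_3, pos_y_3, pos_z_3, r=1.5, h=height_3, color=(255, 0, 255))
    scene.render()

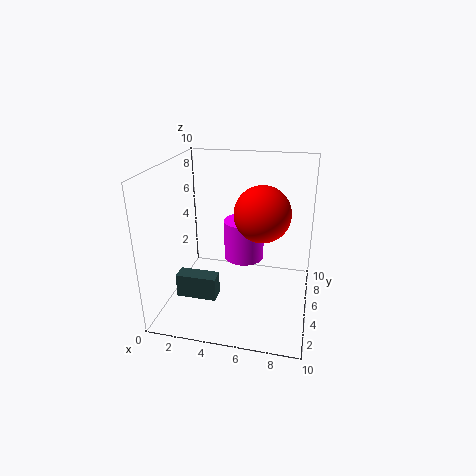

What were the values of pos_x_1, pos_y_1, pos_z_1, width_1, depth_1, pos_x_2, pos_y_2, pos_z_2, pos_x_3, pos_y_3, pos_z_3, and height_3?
pos_x_1 = 2; pos_y_1 = 1; pos_z_1 = 2.5; width_1 = 2.5; depth_1 = 1; pos_x_2 = 6.5; pos_y_2 = 6; pos_z_2 = 6.5; pos_x_3 = 5; pos_y_3 = 7; pos_z_3 = 2.5; height_3 = 3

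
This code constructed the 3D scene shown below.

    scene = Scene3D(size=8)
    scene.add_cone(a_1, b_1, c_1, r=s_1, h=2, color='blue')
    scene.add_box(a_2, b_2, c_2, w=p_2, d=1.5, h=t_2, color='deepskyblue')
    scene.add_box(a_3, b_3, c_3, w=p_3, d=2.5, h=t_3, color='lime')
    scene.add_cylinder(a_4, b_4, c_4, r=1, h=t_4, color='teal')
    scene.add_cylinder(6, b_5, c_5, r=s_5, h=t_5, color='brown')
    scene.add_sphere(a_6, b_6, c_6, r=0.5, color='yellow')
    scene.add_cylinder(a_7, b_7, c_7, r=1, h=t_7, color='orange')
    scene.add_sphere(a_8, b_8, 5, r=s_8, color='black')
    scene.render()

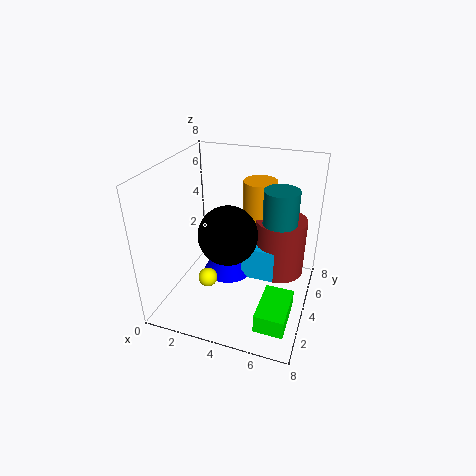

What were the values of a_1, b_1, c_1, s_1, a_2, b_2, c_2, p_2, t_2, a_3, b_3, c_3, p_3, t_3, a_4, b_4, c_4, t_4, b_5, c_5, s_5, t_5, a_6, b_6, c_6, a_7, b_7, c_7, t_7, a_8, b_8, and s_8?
a_1 = 3
b_1 = 5
c_1 = 1
s_1 = 1.5
a_2 = 4
b_2 = 4.5
c_2 = 1
p_2 = 2
t_2 = 2
a_3 = 6
b_3 = 0.5
c_3 = 1
p_3 = 1.5
t_3 = 1
a_4 = 6
b_4 = 5.5
c_4 = 3.5
t_4 = 3
b_5 = 6
c_5 = 1
s_5 = 1.5
t_5 = 3.5
a_6 = 3
b_6 = 2
c_6 = 2.5
a_7 = 4.5
b_7 = 6.5
c_7 = 3
t_7 = 3.5
a_8 = 4
b_8 = 2.5
s_8 = 1.5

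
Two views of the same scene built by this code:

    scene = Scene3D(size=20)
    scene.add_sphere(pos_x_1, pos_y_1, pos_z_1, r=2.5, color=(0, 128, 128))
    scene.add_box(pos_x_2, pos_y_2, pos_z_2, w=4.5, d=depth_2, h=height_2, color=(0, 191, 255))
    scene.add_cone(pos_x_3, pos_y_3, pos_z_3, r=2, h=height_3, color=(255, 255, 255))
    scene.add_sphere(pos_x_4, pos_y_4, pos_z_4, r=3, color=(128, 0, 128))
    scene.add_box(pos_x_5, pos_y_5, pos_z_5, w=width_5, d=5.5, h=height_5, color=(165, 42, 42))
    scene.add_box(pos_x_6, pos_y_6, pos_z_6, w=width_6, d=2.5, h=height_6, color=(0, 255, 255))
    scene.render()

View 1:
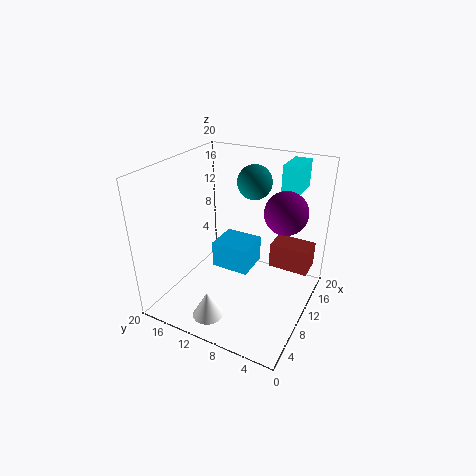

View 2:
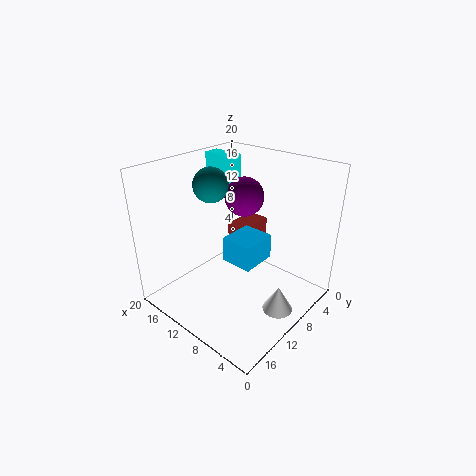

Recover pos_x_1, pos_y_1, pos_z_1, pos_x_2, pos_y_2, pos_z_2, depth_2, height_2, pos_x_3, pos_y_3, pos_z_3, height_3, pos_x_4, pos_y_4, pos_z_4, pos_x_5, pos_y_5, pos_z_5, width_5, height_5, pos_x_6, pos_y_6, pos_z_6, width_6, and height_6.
pos_x_1 = 15, pos_y_1 = 10, pos_z_1 = 16.5, pos_x_2 = 6.5, pos_y_2 = 7, pos_z_2 = 7, depth_2 = 5, height_2 = 3.5, pos_x_3 = 2.5, pos_y_3 = 10.5, pos_z_3 = 2, height_3 = 3.5, pos_x_4 = 13.5, pos_y_4 = 4.5, pos_z_4 = 13.5, pos_x_5 = 12, pos_y_5 = 0.5, pos_z_5 = 5.5, width_5 = 3.5, height_5 = 3.5, pos_x_6 = 15, pos_y_6 = 3.5, pos_z_6 = 15.5, width_6 = 5, height_6 = 4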